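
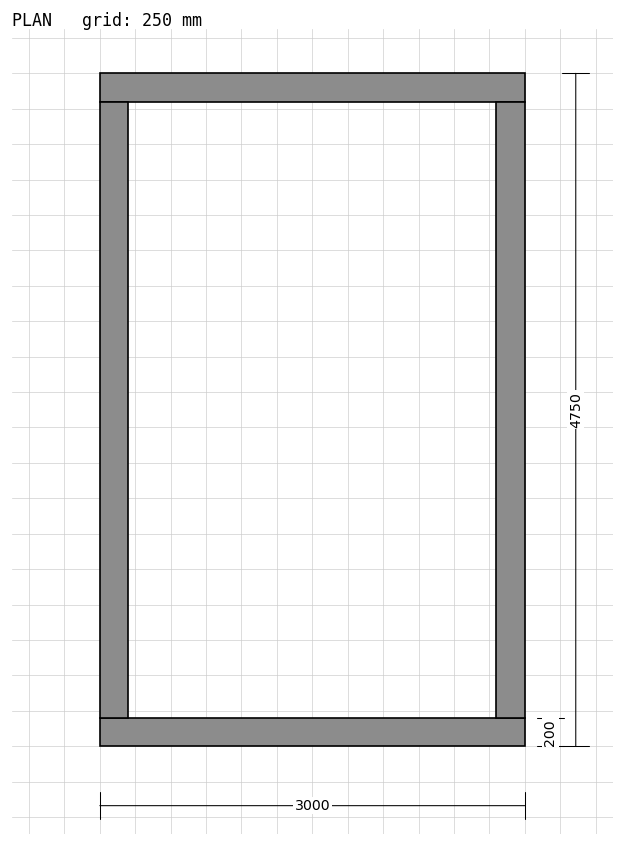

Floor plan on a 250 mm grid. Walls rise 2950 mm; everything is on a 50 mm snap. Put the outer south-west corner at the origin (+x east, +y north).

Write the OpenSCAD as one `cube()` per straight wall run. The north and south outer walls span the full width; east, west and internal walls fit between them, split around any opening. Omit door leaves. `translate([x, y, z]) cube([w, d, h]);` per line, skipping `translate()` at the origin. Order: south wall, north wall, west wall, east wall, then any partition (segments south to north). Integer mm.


cube([3000, 200, 2950]);
translate([0, 4550, 0]) cube([3000, 200, 2950]);
translate([0, 200, 0]) cube([200, 4350, 2950]);
translate([2800, 200, 0]) cube([200, 4350, 2950]);


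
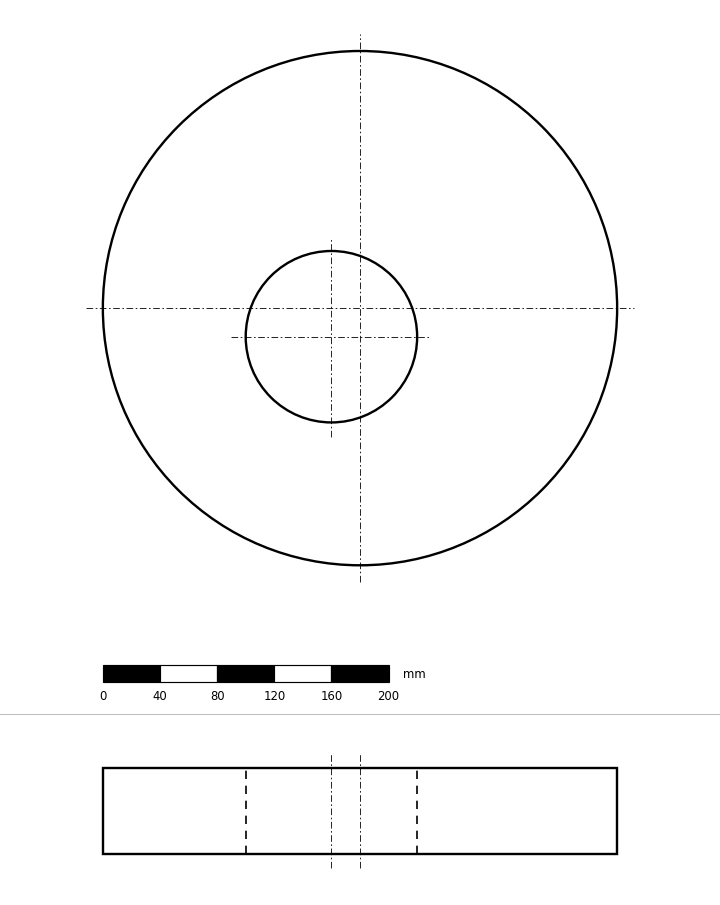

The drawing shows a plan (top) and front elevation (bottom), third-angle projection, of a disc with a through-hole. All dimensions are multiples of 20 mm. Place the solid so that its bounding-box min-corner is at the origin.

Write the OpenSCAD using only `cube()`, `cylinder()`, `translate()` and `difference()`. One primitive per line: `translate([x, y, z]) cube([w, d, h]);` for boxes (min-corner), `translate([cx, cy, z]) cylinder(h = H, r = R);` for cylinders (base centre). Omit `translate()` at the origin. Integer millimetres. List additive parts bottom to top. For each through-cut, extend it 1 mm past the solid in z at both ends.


difference() {
  translate([180, 180, 0]) cylinder(h = 60, r = 180);
  translate([160, 160, -1]) cylinder(h = 62, r = 60);
}


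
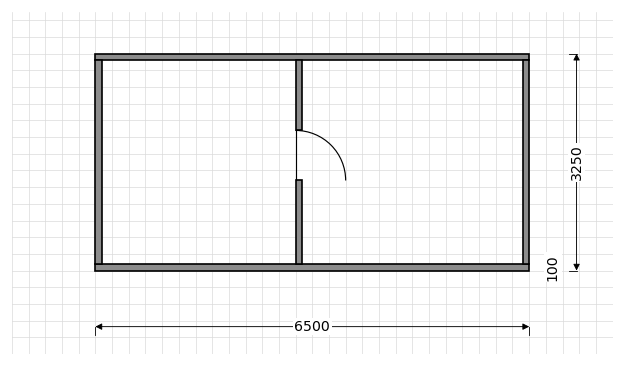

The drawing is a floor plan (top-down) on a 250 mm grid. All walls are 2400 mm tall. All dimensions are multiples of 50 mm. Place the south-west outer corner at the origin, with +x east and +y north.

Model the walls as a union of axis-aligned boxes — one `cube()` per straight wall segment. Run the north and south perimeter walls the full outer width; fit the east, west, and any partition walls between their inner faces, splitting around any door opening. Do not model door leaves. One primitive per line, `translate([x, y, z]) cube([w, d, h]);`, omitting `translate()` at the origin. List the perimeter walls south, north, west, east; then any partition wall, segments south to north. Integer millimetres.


cube([6500, 100, 2400]);
translate([0, 3150, 0]) cube([6500, 100, 2400]);
translate([0, 100, 0]) cube([100, 3050, 2400]);
translate([6400, 100, 0]) cube([100, 3050, 2400]);
translate([3000, 100, 0]) cube([100, 1250, 2400]);
translate([3000, 2100, 0]) cube([100, 1050, 2400]);


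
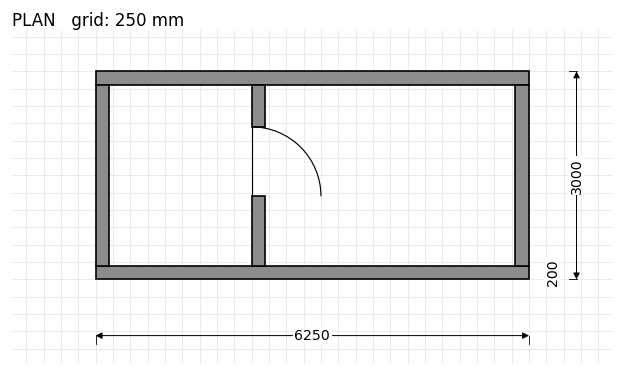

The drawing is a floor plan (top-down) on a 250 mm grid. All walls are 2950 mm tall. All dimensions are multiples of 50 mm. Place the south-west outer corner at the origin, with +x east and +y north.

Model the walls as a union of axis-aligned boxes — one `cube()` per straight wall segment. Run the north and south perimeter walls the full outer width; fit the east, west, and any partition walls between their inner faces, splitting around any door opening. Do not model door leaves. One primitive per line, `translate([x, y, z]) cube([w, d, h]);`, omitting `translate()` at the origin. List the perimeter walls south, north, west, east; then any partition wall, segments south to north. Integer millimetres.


cube([6250, 200, 2950]);
translate([0, 2800, 0]) cube([6250, 200, 2950]);
translate([0, 200, 0]) cube([200, 2600, 2950]);
translate([6050, 200, 0]) cube([200, 2600, 2950]);
translate([2250, 200, 0]) cube([200, 1000, 2950]);
translate([2250, 2200, 0]) cube([200, 600, 2950]);


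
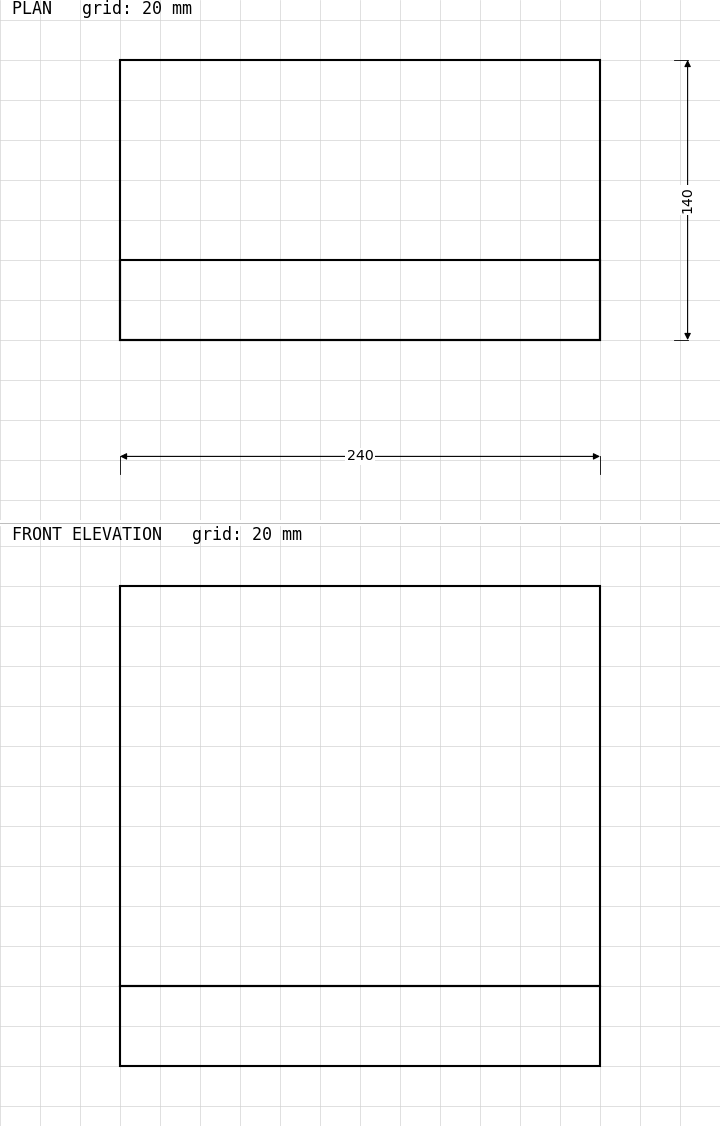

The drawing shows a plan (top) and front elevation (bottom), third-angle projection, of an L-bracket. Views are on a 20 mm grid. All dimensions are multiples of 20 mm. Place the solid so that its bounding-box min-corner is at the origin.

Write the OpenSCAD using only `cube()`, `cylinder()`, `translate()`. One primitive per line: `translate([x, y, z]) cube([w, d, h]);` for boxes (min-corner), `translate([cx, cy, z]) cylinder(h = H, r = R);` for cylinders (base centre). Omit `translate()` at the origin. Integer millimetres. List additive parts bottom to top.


cube([240, 140, 40]);
translate([0, 0, 40]) cube([240, 40, 200]);


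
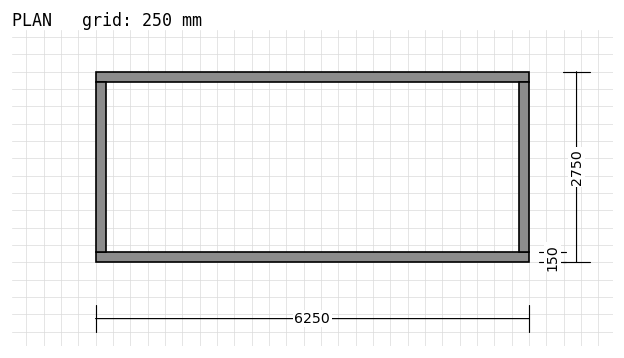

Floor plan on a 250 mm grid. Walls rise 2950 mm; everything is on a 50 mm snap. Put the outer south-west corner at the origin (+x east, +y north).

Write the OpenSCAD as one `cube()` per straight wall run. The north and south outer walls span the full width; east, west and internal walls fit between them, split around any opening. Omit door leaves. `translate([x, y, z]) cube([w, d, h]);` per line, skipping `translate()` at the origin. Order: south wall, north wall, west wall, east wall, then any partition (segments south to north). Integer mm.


cube([6250, 150, 2950]);
translate([0, 2600, 0]) cube([6250, 150, 2950]);
translate([0, 150, 0]) cube([150, 2450, 2950]);
translate([6100, 150, 0]) cube([150, 2450, 2950]);


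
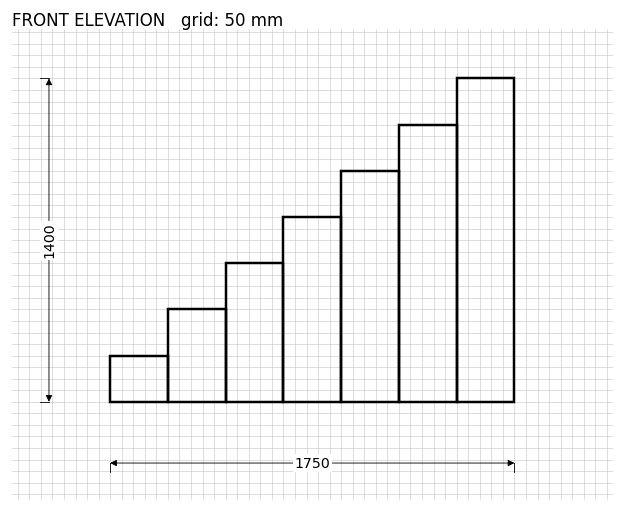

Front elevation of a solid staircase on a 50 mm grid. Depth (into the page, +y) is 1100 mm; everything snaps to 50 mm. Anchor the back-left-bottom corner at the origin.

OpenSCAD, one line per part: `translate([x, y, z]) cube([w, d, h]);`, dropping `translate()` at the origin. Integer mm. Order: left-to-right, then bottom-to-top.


cube([250, 1100, 200]);
translate([250, 0, 0]) cube([250, 1100, 400]);
translate([500, 0, 0]) cube([250, 1100, 600]);
translate([750, 0, 0]) cube([250, 1100, 800]);
translate([1000, 0, 0]) cube([250, 1100, 1000]);
translate([1250, 0, 0]) cube([250, 1100, 1200]);
translate([1500, 0, 0]) cube([250, 1100, 1400]);


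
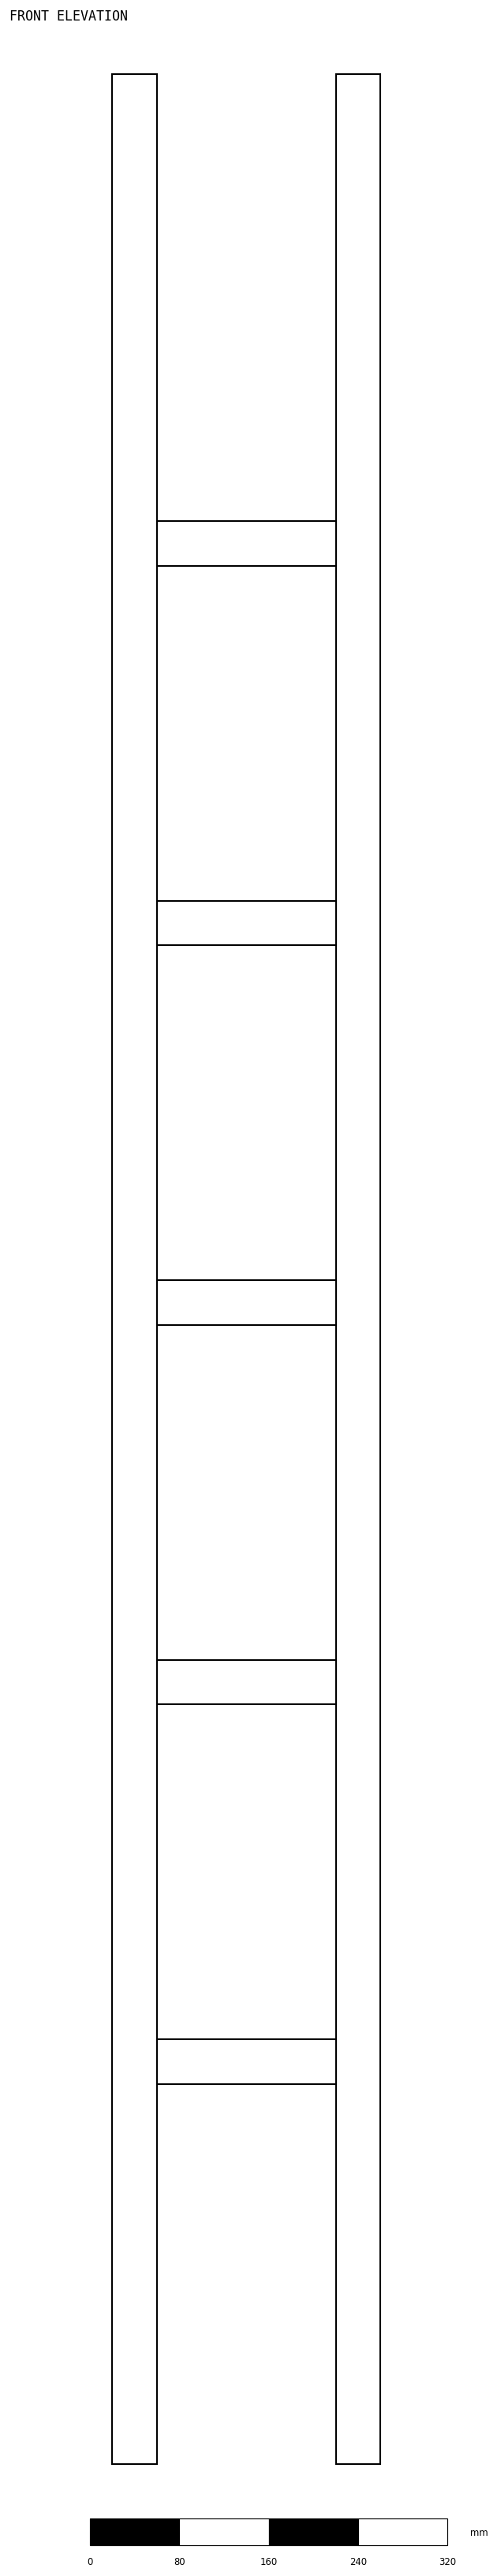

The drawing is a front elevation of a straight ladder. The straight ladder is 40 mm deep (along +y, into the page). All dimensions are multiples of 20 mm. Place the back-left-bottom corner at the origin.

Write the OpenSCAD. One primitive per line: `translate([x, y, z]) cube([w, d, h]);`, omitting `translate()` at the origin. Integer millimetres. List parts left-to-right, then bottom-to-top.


cube([40, 40, 2140]);
translate([40, 0, 340]) cube([160, 40, 40]);
translate([40, 0, 680]) cube([160, 40, 40]);
translate([40, 0, 1020]) cube([160, 40, 40]);
translate([40, 0, 1360]) cube([160, 40, 40]);
translate([40, 0, 1700]) cube([160, 40, 40]);
translate([200, 0, 0]) cube([40, 40, 2140]);


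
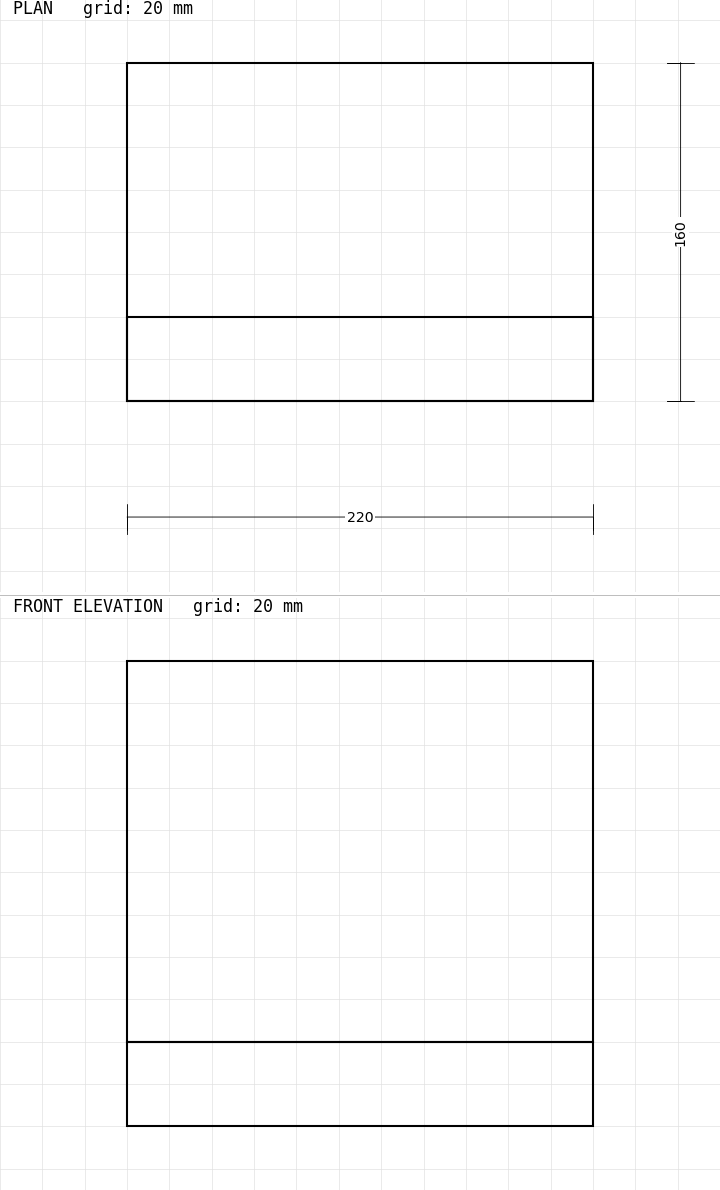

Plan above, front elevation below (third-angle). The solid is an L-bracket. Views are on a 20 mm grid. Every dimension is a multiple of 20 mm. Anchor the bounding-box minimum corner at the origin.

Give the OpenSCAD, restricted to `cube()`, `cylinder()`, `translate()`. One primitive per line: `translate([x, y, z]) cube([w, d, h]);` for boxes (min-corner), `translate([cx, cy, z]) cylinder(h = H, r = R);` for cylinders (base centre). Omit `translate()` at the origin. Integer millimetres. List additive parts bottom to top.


cube([220, 160, 40]);
translate([0, 0, 40]) cube([220, 40, 180]);


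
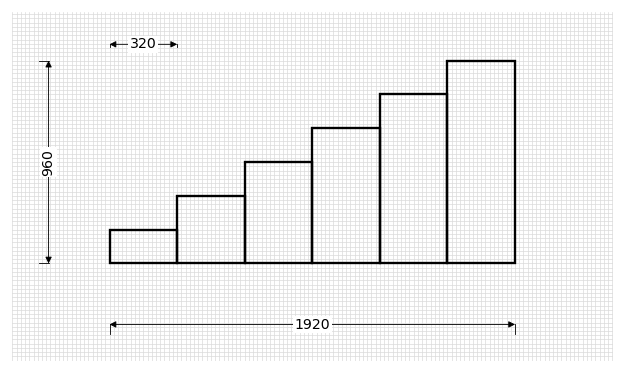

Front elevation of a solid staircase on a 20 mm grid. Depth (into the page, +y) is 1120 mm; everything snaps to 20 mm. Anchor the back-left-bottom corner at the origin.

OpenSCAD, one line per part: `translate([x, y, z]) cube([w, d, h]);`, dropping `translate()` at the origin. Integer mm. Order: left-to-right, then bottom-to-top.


cube([320, 1120, 160]);
translate([320, 0, 0]) cube([320, 1120, 320]);
translate([640, 0, 0]) cube([320, 1120, 480]);
translate([960, 0, 0]) cube([320, 1120, 640]);
translate([1280, 0, 0]) cube([320, 1120, 800]);
translate([1600, 0, 0]) cube([320, 1120, 960]);


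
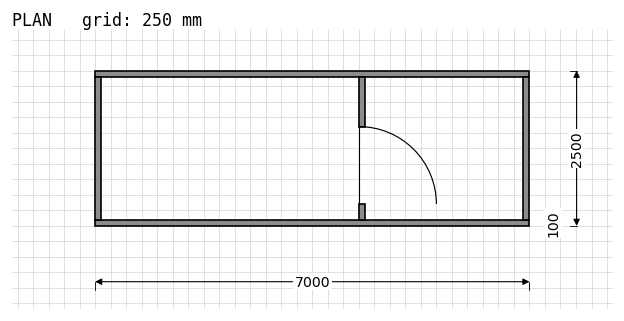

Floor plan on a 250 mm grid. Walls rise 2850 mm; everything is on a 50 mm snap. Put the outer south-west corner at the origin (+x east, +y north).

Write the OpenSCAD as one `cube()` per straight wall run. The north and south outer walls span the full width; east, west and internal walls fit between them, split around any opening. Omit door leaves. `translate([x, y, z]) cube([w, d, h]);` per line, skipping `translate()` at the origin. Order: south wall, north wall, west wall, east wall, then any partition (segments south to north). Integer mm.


cube([7000, 100, 2850]);
translate([0, 2400, 0]) cube([7000, 100, 2850]);
translate([0, 100, 0]) cube([100, 2300, 2850]);
translate([6900, 100, 0]) cube([100, 2300, 2850]);
translate([4250, 100, 0]) cube([100, 250, 2850]);
translate([4250, 1600, 0]) cube([100, 800, 2850]);


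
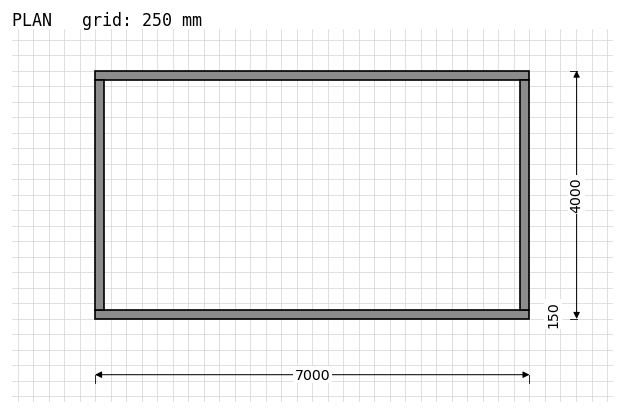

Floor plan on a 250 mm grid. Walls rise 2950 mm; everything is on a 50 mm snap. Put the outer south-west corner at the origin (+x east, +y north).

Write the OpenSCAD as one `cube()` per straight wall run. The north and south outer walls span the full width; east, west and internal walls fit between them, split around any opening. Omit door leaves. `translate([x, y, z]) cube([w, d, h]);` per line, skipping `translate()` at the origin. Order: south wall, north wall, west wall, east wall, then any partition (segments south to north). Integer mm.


cube([7000, 150, 2950]);
translate([0, 3850, 0]) cube([7000, 150, 2950]);
translate([0, 150, 0]) cube([150, 3700, 2950]);
translate([6850, 150, 0]) cube([150, 3700, 2950]);


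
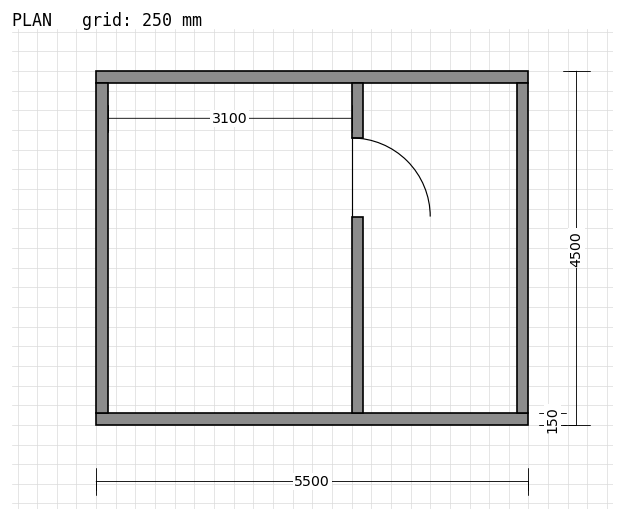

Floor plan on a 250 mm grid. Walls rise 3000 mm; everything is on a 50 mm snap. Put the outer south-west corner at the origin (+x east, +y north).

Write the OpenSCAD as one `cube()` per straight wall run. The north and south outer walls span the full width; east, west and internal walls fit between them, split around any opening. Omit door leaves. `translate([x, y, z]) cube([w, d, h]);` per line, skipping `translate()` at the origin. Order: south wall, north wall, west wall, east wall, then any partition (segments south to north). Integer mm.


cube([5500, 150, 3000]);
translate([0, 4350, 0]) cube([5500, 150, 3000]);
translate([0, 150, 0]) cube([150, 4200, 3000]);
translate([5350, 150, 0]) cube([150, 4200, 3000]);
translate([3250, 150, 0]) cube([150, 2500, 3000]);
translate([3250, 3650, 0]) cube([150, 700, 3000]);


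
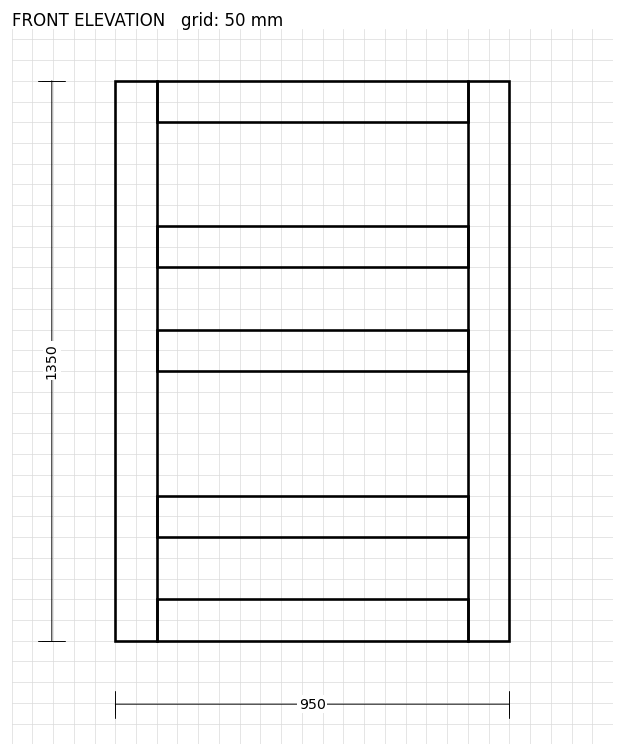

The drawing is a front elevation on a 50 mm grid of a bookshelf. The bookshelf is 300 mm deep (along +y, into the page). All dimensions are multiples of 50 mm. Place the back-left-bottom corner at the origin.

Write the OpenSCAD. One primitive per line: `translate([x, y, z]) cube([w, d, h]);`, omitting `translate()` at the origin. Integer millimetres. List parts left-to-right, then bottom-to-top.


cube([100, 300, 1350]);
translate([100, 0, 0]) cube([750, 300, 100]);
translate([100, 0, 250]) cube([750, 300, 100]);
translate([100, 0, 650]) cube([750, 300, 100]);
translate([100, 0, 900]) cube([750, 300, 100]);
translate([100, 0, 1250]) cube([750, 300, 100]);
translate([850, 0, 0]) cube([100, 300, 1350]);


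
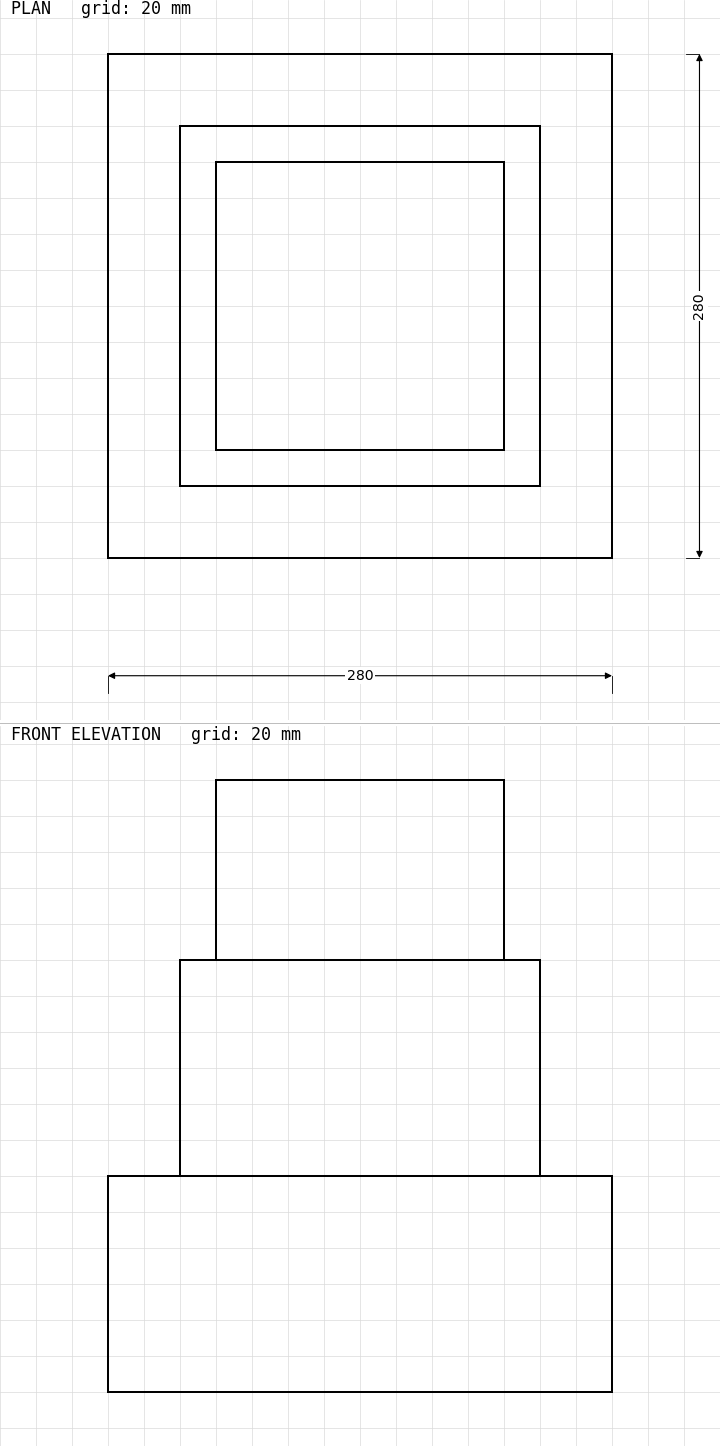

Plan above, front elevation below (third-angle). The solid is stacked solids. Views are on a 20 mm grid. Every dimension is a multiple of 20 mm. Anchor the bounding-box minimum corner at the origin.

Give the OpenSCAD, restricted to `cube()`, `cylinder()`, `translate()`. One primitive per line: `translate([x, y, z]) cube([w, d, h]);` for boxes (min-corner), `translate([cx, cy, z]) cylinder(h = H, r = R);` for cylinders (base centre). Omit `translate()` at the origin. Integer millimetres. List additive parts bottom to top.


cube([280, 280, 120]);
translate([40, 40, 120]) cube([200, 200, 120]);
translate([60, 60, 240]) cube([160, 160, 100]);


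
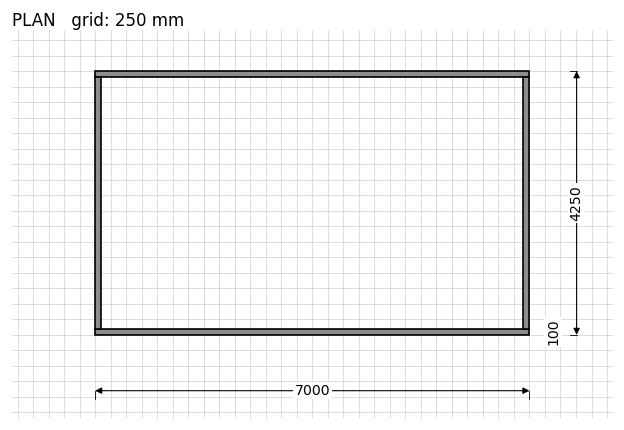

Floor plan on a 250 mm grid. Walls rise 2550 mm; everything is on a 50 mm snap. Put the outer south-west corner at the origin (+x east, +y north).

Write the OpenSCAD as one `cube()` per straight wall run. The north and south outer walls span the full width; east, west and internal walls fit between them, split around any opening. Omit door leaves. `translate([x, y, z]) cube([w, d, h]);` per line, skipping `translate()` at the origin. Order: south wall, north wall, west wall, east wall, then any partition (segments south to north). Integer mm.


cube([7000, 100, 2550]);
translate([0, 4150, 0]) cube([7000, 100, 2550]);
translate([0, 100, 0]) cube([100, 4050, 2550]);
translate([6900, 100, 0]) cube([100, 4050, 2550]);


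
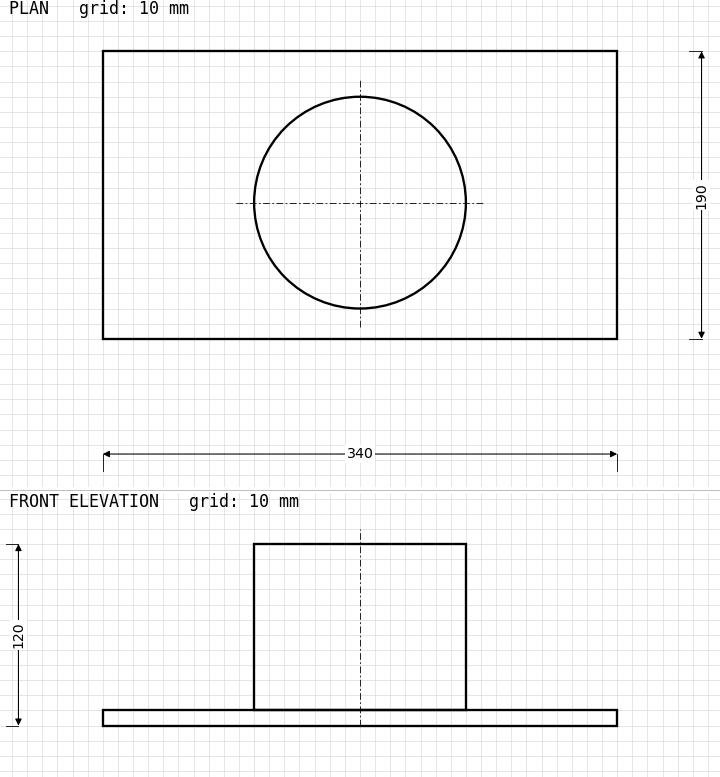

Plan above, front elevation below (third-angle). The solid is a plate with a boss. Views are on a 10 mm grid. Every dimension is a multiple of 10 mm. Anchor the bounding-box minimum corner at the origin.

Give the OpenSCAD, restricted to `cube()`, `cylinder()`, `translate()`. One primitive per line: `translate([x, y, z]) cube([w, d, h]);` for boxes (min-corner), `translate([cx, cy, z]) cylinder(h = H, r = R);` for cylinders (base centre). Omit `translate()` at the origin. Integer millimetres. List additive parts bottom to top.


cube([340, 190, 10]);
translate([170, 90, 10]) cylinder(h = 110, r = 70);


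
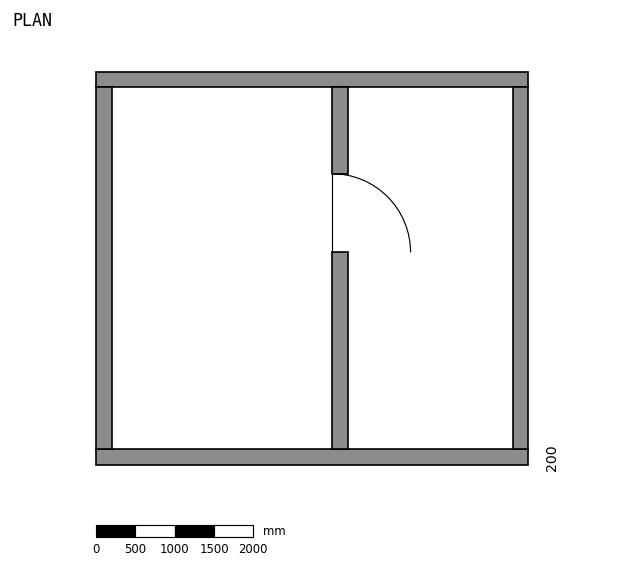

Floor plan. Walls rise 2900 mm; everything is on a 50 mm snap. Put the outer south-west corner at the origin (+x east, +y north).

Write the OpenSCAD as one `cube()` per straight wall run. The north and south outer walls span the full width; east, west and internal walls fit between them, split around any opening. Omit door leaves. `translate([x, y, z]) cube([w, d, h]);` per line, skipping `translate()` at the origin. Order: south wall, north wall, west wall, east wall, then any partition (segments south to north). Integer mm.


cube([5500, 200, 2900]);
translate([0, 4800, 0]) cube([5500, 200, 2900]);
translate([0, 200, 0]) cube([200, 4600, 2900]);
translate([5300, 200, 0]) cube([200, 4600, 2900]);
translate([3000, 200, 0]) cube([200, 2500, 2900]);
translate([3000, 3700, 0]) cube([200, 1100, 2900]);


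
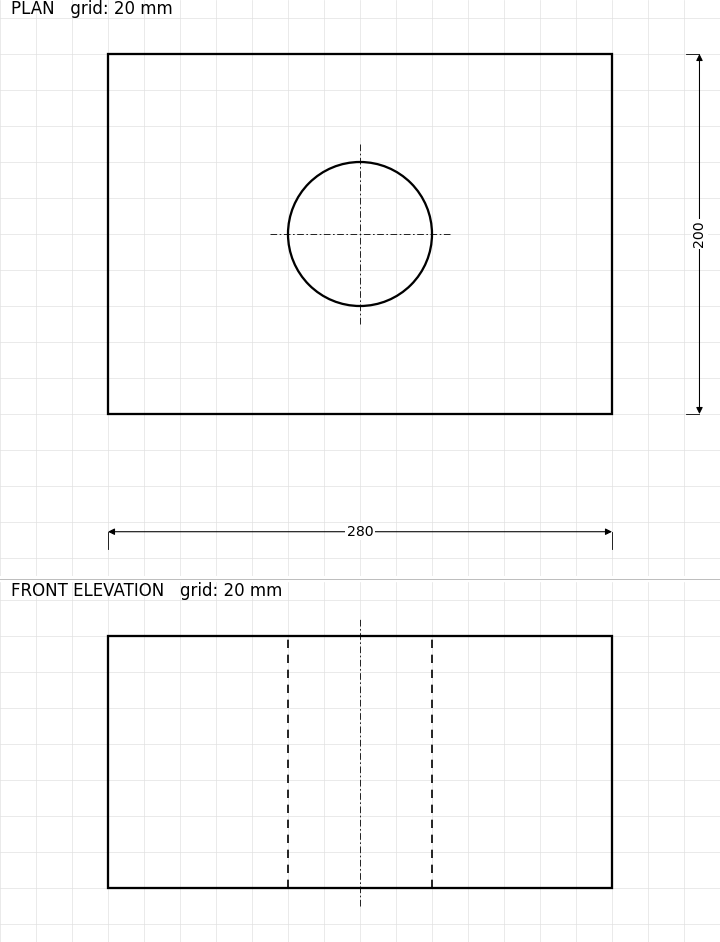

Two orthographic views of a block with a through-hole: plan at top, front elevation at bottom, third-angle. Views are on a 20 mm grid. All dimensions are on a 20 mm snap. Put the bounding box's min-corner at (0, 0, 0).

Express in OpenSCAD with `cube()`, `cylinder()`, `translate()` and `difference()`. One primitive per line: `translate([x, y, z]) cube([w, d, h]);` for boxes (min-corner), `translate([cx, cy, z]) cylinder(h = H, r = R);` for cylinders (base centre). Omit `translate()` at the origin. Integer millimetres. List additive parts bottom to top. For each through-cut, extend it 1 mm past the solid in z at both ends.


difference() {
  cube([280, 200, 140]);
  translate([140, 100, -1]) cylinder(h = 142, r = 40);
}


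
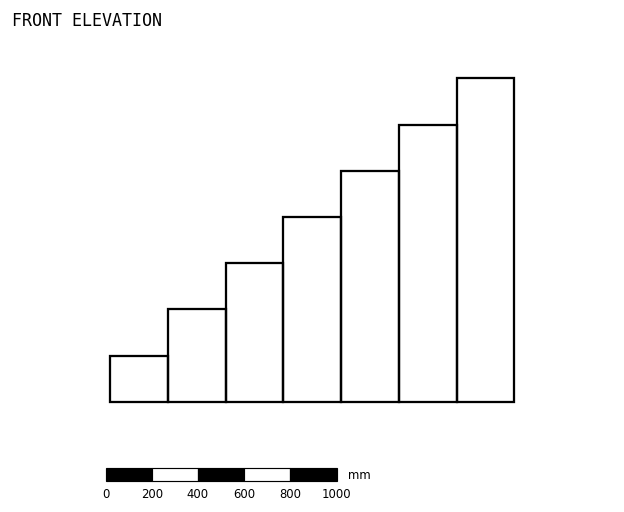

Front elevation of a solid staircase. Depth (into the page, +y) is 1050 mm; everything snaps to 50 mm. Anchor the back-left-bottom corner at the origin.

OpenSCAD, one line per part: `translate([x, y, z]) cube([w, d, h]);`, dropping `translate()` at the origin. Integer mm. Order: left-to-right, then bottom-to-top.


cube([250, 1050, 200]);
translate([250, 0, 0]) cube([250, 1050, 400]);
translate([500, 0, 0]) cube([250, 1050, 600]);
translate([750, 0, 0]) cube([250, 1050, 800]);
translate([1000, 0, 0]) cube([250, 1050, 1000]);
translate([1250, 0, 0]) cube([250, 1050, 1200]);
translate([1500, 0, 0]) cube([250, 1050, 1400]);


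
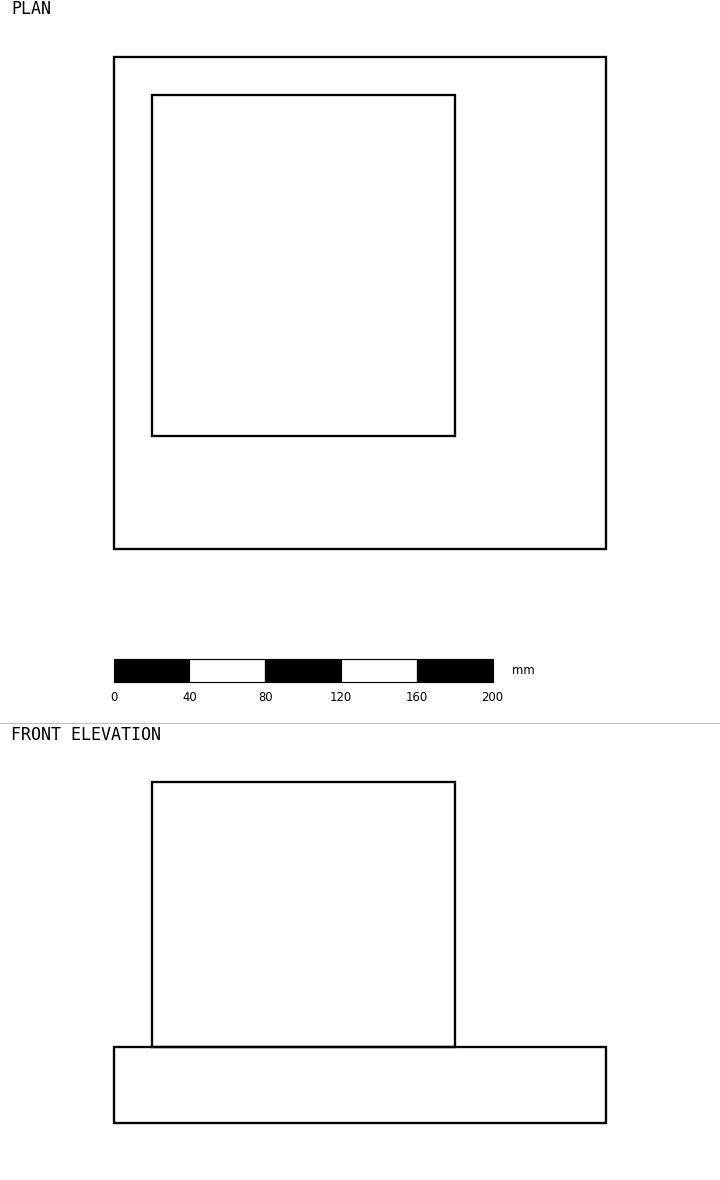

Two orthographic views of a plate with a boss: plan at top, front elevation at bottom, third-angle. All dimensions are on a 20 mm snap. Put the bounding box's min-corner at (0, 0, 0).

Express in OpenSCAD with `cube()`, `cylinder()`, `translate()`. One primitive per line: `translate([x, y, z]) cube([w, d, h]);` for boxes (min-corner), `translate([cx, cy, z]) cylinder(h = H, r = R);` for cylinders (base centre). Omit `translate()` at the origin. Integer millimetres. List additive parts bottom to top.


cube([260, 260, 40]);
translate([20, 60, 40]) cube([160, 180, 140]);


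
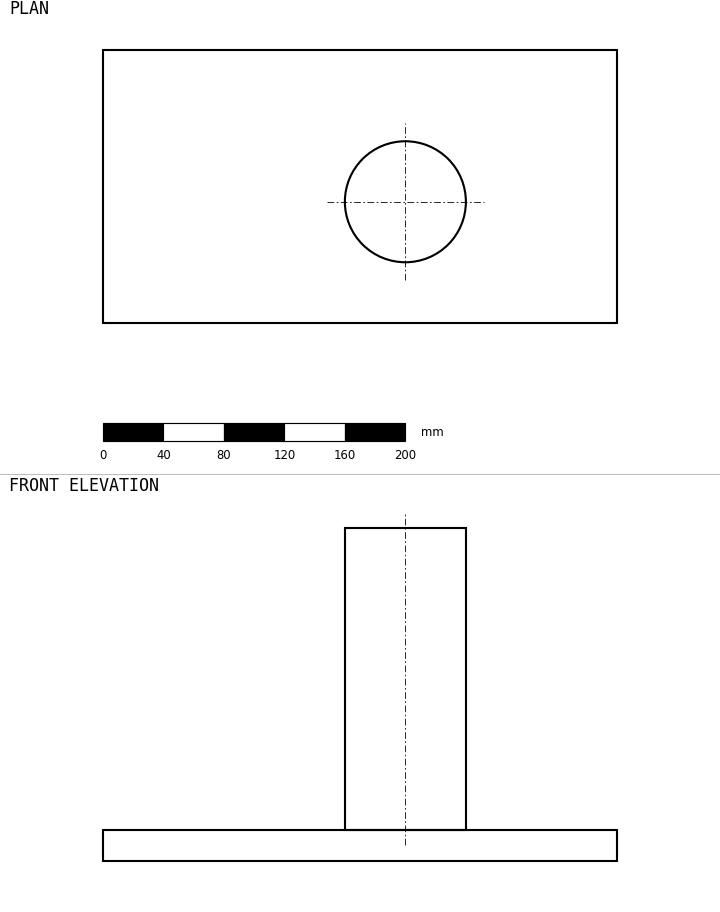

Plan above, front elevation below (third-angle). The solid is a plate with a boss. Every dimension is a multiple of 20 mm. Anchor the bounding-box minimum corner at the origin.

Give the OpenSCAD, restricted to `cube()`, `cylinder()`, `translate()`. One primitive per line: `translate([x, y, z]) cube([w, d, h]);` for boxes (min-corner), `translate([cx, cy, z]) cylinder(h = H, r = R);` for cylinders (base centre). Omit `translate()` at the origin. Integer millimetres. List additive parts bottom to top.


cube([340, 180, 20]);
translate([200, 80, 20]) cylinder(h = 200, r = 40);


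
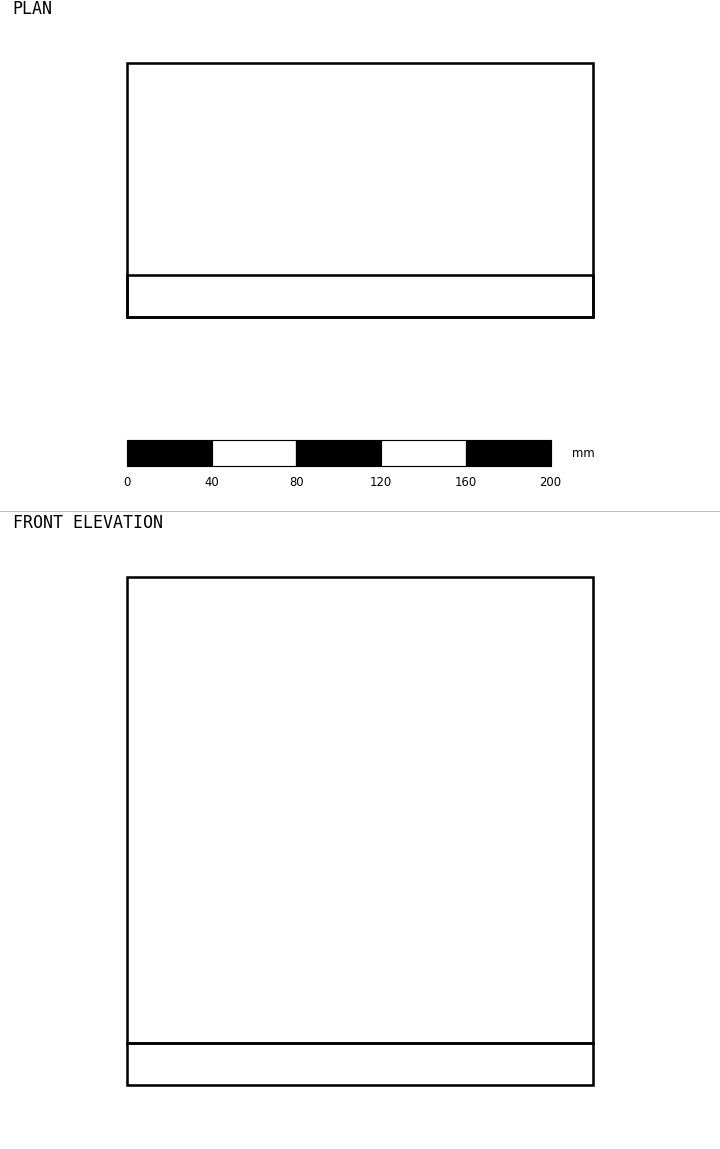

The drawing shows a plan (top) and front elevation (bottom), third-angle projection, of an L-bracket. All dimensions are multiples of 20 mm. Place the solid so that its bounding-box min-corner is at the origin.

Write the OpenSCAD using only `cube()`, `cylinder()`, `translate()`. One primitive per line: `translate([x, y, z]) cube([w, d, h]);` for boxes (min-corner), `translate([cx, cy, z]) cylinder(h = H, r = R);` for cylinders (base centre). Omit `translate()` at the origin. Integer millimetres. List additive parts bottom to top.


cube([220, 120, 20]);
translate([0, 0, 20]) cube([220, 20, 220]);


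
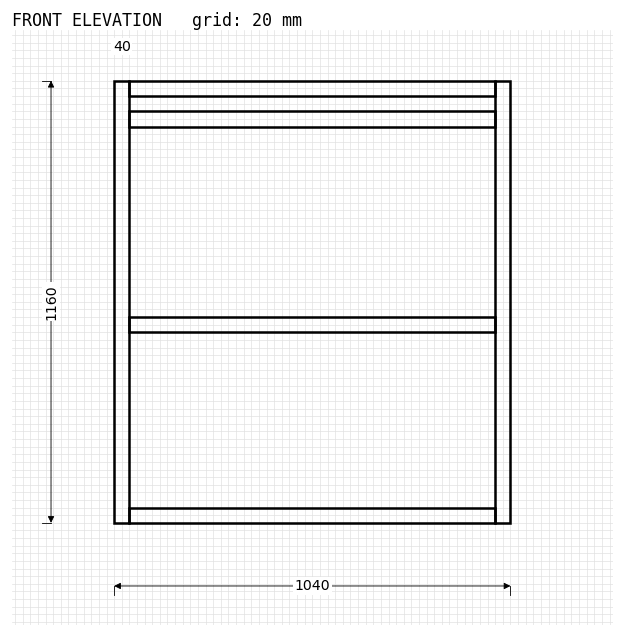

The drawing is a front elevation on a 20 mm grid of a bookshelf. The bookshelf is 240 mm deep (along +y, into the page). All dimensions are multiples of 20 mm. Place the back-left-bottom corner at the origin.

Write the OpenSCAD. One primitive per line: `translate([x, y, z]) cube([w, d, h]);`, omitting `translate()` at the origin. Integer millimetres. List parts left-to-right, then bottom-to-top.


cube([40, 240, 1160]);
translate([40, 0, 0]) cube([960, 240, 40]);
translate([40, 0, 500]) cube([960, 240, 40]);
translate([40, 0, 1040]) cube([960, 240, 40]);
translate([40, 0, 1120]) cube([960, 240, 40]);
translate([1000, 0, 0]) cube([40, 240, 1160]);


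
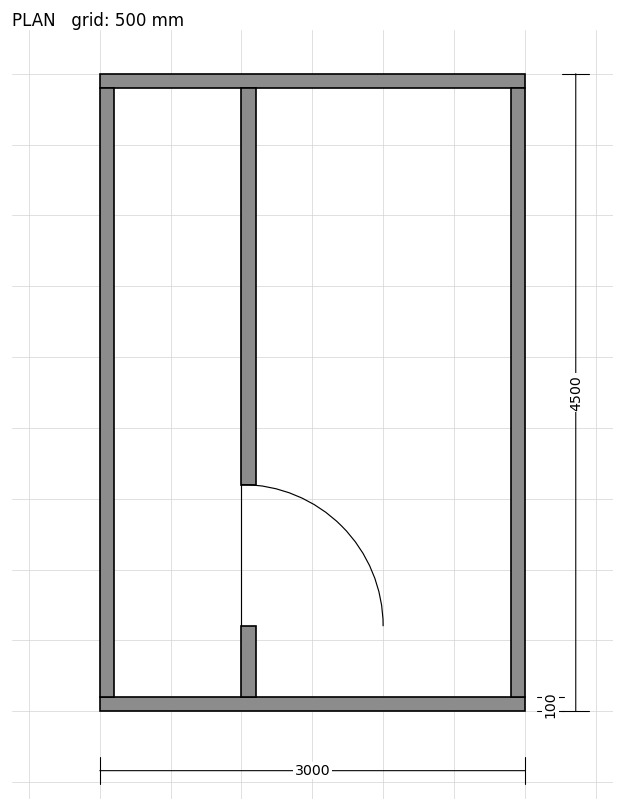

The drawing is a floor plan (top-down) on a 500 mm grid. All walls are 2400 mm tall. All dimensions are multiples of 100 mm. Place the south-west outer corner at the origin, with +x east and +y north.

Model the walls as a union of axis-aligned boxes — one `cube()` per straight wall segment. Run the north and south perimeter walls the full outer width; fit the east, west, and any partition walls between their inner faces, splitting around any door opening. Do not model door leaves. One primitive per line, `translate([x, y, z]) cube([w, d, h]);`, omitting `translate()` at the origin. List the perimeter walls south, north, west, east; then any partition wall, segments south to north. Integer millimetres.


cube([3000, 100, 2400]);
translate([0, 4400, 0]) cube([3000, 100, 2400]);
translate([0, 100, 0]) cube([100, 4300, 2400]);
translate([2900, 100, 0]) cube([100, 4300, 2400]);
translate([1000, 100, 0]) cube([100, 500, 2400]);
translate([1000, 1600, 0]) cube([100, 2800, 2400]);


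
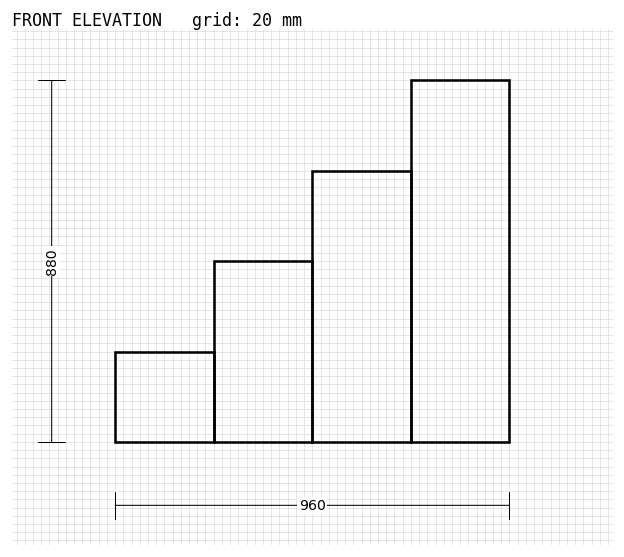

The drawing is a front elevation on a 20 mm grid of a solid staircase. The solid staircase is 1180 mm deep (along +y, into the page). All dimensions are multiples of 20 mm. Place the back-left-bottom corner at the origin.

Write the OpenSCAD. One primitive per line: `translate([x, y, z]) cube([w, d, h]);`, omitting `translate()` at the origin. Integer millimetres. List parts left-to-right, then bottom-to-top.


cube([240, 1180, 220]);
translate([240, 0, 0]) cube([240, 1180, 440]);
translate([480, 0, 0]) cube([240, 1180, 660]);
translate([720, 0, 0]) cube([240, 1180, 880]);


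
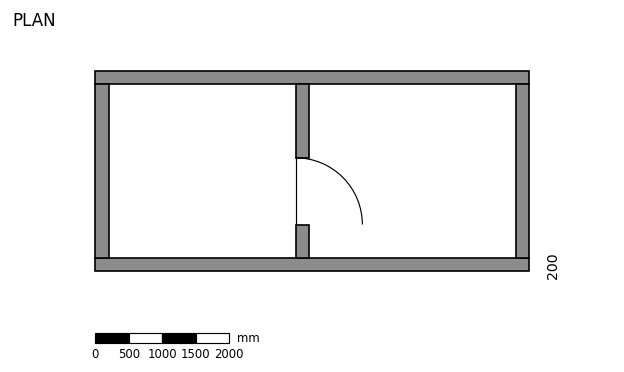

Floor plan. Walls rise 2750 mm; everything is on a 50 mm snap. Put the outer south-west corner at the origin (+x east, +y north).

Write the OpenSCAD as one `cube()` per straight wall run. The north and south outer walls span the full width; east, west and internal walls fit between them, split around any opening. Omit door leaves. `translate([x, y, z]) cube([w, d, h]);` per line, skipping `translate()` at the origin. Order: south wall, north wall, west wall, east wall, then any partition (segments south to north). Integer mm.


cube([6500, 200, 2750]);
translate([0, 2800, 0]) cube([6500, 200, 2750]);
translate([0, 200, 0]) cube([200, 2600, 2750]);
translate([6300, 200, 0]) cube([200, 2600, 2750]);
translate([3000, 200, 0]) cube([200, 500, 2750]);
translate([3000, 1700, 0]) cube([200, 1100, 2750]);


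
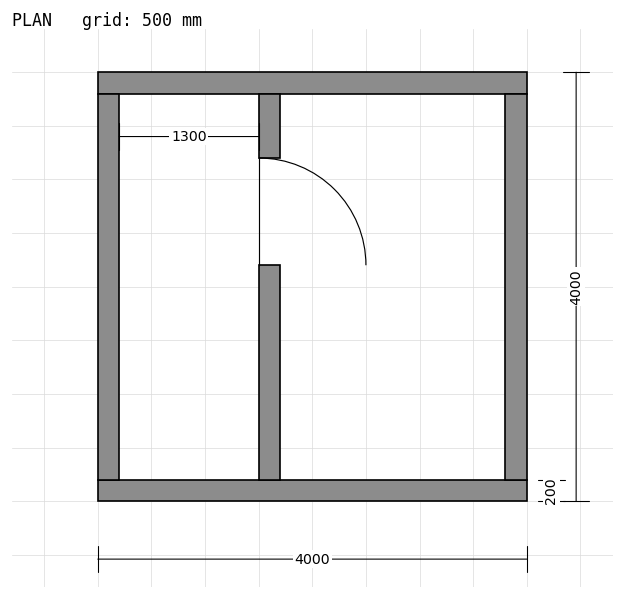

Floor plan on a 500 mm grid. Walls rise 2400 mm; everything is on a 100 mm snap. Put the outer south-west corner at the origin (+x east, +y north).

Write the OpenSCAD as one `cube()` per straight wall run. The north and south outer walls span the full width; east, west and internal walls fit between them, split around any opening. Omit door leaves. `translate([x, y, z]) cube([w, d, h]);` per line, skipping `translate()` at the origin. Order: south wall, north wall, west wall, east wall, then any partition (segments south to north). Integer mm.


cube([4000, 200, 2400]);
translate([0, 3800, 0]) cube([4000, 200, 2400]);
translate([0, 200, 0]) cube([200, 3600, 2400]);
translate([3800, 200, 0]) cube([200, 3600, 2400]);
translate([1500, 200, 0]) cube([200, 2000, 2400]);
translate([1500, 3200, 0]) cube([200, 600, 2400]);


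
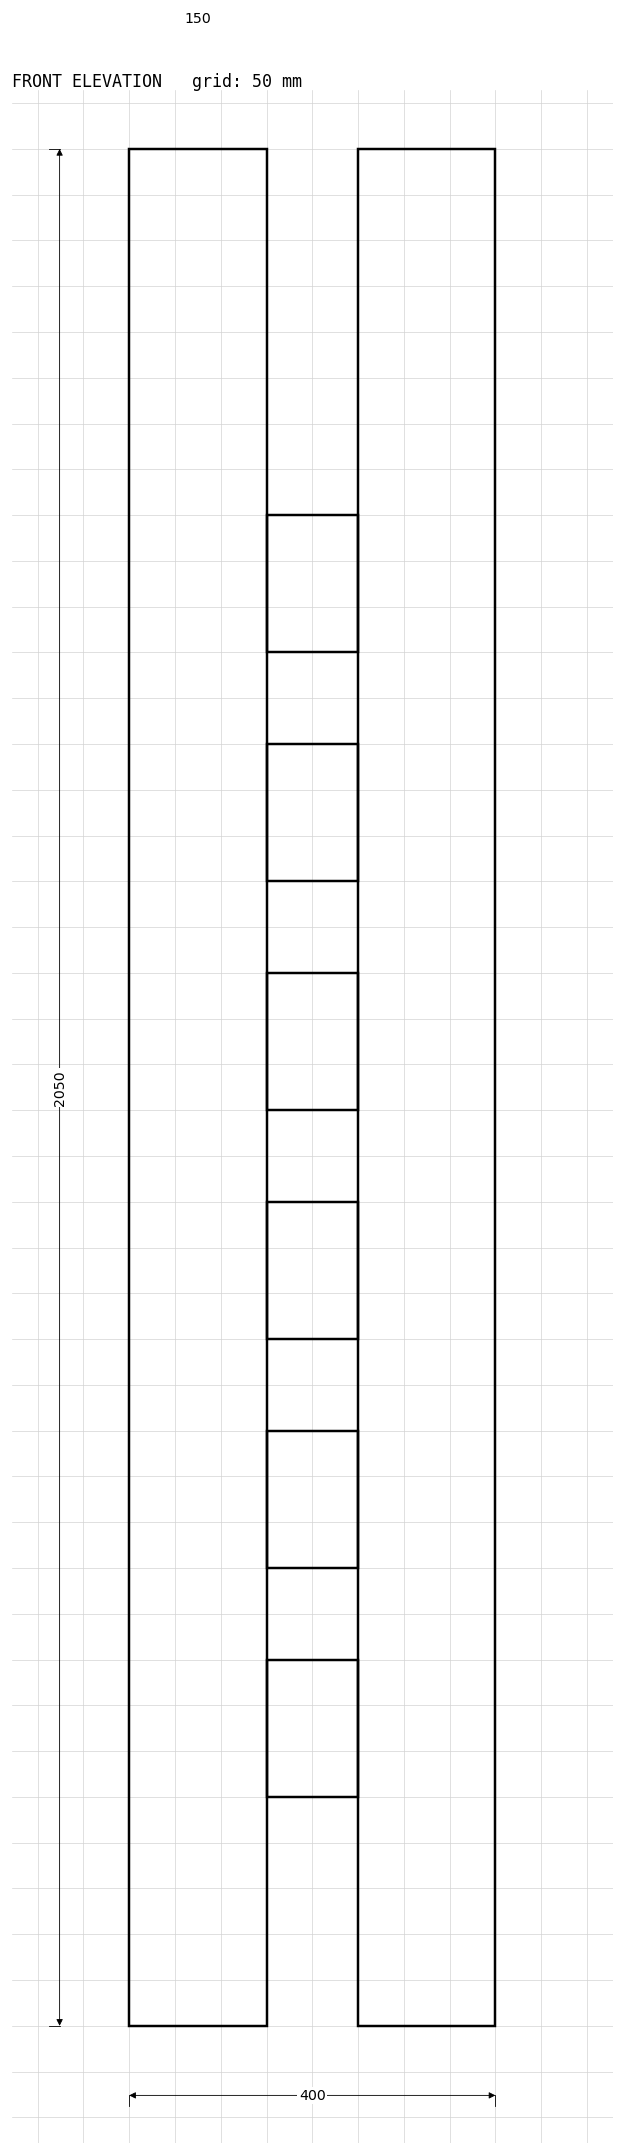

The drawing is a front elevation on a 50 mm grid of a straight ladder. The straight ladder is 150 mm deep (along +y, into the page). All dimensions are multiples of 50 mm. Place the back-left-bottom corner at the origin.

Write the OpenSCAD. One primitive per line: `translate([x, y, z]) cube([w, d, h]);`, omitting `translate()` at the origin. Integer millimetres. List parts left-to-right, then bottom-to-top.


cube([150, 150, 2050]);
translate([150, 0, 250]) cube([100, 150, 150]);
translate([150, 0, 500]) cube([100, 150, 150]);
translate([150, 0, 750]) cube([100, 150, 150]);
translate([150, 0, 1000]) cube([100, 150, 150]);
translate([150, 0, 1250]) cube([100, 150, 150]);
translate([150, 0, 1500]) cube([100, 150, 150]);
translate([250, 0, 0]) cube([150, 150, 2050]);


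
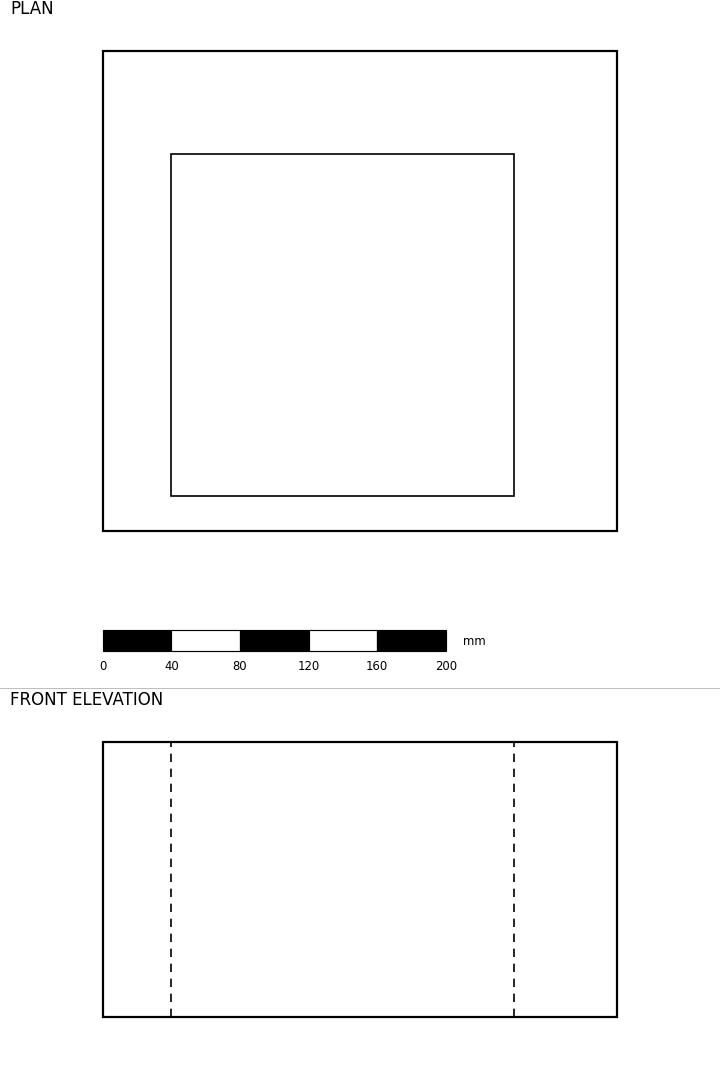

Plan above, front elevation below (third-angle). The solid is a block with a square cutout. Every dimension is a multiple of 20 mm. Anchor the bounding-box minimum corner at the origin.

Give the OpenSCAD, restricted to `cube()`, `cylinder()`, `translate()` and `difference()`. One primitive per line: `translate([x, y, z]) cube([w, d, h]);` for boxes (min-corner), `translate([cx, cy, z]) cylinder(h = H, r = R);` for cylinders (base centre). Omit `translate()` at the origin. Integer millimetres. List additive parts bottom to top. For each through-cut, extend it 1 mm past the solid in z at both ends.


difference() {
  cube([300, 280, 160]);
  translate([40, 20, -1]) cube([200, 200, 162]);
}


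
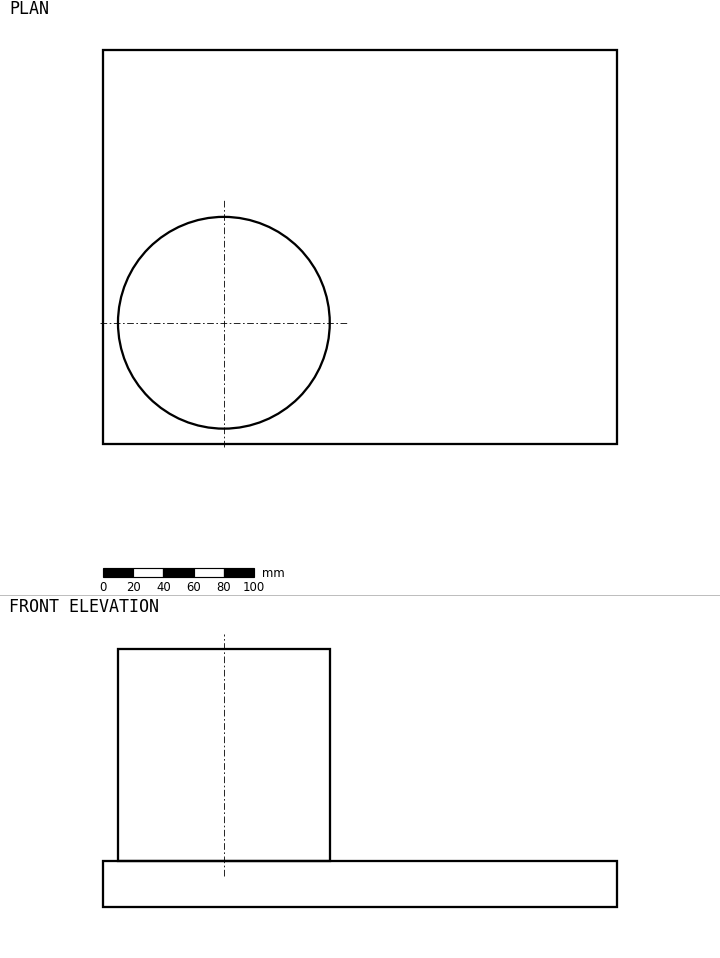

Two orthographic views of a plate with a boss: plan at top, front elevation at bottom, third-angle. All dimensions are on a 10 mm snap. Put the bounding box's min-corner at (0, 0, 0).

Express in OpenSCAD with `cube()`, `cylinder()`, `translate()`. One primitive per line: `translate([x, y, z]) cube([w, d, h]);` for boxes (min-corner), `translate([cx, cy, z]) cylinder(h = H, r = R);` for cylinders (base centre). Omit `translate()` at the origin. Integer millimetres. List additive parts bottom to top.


cube([340, 260, 30]);
translate([80, 80, 30]) cylinder(h = 140, r = 70);


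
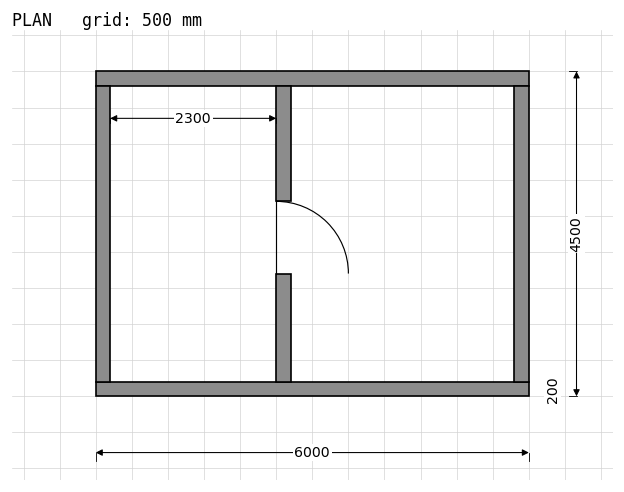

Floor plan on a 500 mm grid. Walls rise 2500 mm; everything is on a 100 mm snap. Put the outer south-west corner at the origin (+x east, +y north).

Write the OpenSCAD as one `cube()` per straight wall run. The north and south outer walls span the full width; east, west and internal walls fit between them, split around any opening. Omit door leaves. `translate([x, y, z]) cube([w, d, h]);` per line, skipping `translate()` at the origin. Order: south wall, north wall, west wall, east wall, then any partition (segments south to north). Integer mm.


cube([6000, 200, 2500]);
translate([0, 4300, 0]) cube([6000, 200, 2500]);
translate([0, 200, 0]) cube([200, 4100, 2500]);
translate([5800, 200, 0]) cube([200, 4100, 2500]);
translate([2500, 200, 0]) cube([200, 1500, 2500]);
translate([2500, 2700, 0]) cube([200, 1600, 2500]);


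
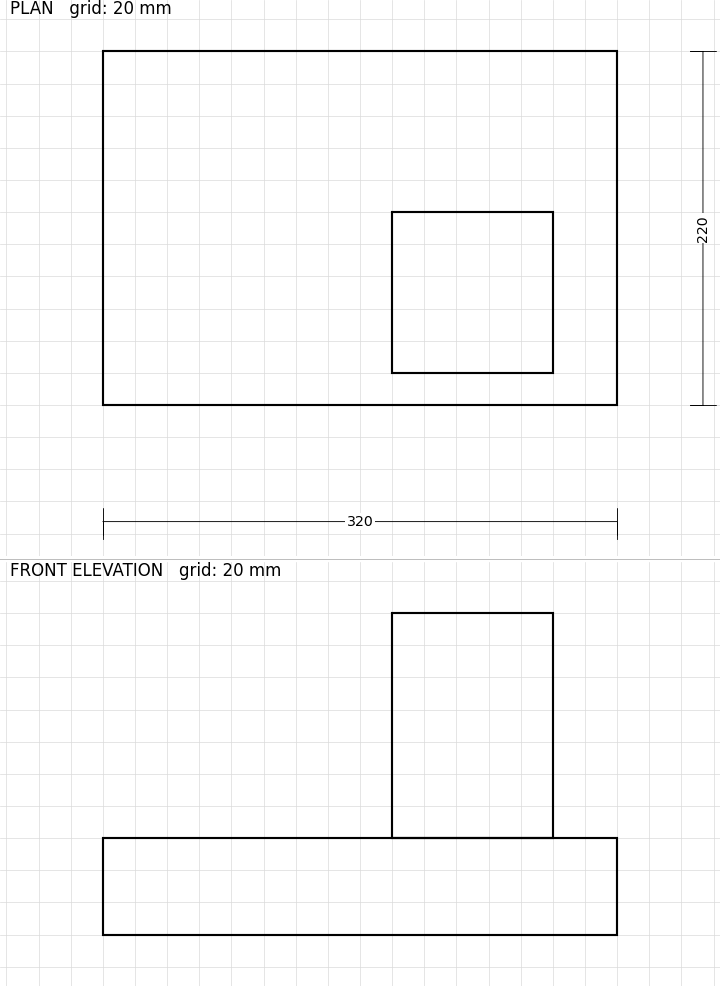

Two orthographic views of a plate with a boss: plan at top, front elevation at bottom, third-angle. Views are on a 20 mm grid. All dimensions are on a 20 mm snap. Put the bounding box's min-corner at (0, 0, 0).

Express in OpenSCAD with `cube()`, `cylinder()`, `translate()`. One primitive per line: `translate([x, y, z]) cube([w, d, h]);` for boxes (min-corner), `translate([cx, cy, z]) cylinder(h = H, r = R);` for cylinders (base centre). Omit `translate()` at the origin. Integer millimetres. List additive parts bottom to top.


cube([320, 220, 60]);
translate([180, 20, 60]) cube([100, 100, 140]);


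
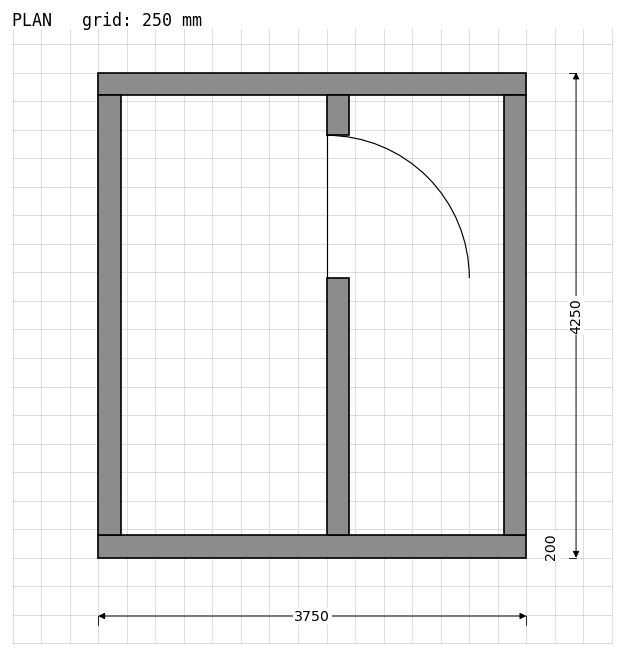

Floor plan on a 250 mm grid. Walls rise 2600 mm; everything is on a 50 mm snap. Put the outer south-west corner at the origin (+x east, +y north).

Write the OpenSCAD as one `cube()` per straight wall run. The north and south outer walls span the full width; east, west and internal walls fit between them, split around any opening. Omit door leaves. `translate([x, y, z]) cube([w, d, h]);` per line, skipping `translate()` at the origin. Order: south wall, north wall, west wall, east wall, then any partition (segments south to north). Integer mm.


cube([3750, 200, 2600]);
translate([0, 4050, 0]) cube([3750, 200, 2600]);
translate([0, 200, 0]) cube([200, 3850, 2600]);
translate([3550, 200, 0]) cube([200, 3850, 2600]);
translate([2000, 200, 0]) cube([200, 2250, 2600]);
translate([2000, 3700, 0]) cube([200, 350, 2600]);


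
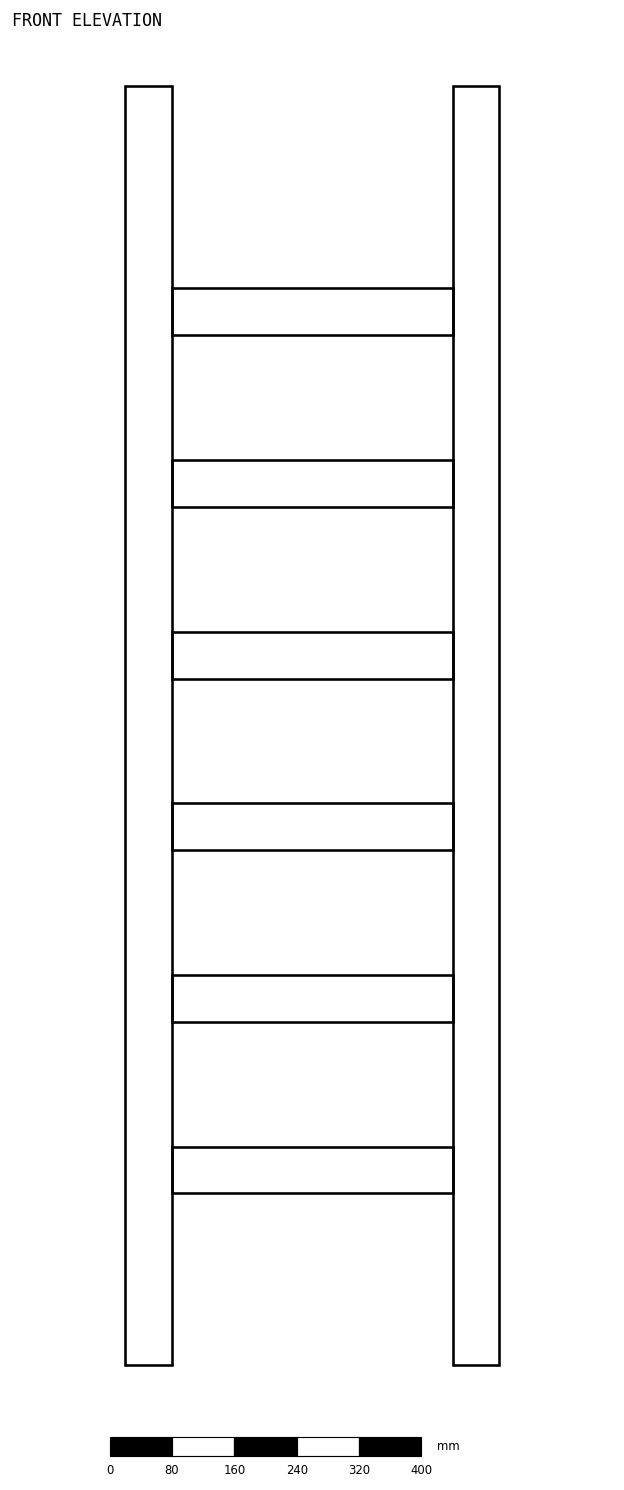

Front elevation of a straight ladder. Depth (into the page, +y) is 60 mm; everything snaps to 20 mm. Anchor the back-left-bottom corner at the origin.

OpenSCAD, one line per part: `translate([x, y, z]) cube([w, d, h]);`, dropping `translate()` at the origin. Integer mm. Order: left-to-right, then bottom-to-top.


cube([60, 60, 1640]);
translate([60, 0, 220]) cube([360, 60, 60]);
translate([60, 0, 440]) cube([360, 60, 60]);
translate([60, 0, 660]) cube([360, 60, 60]);
translate([60, 0, 880]) cube([360, 60, 60]);
translate([60, 0, 1100]) cube([360, 60, 60]);
translate([60, 0, 1320]) cube([360, 60, 60]);
translate([420, 0, 0]) cube([60, 60, 1640]);


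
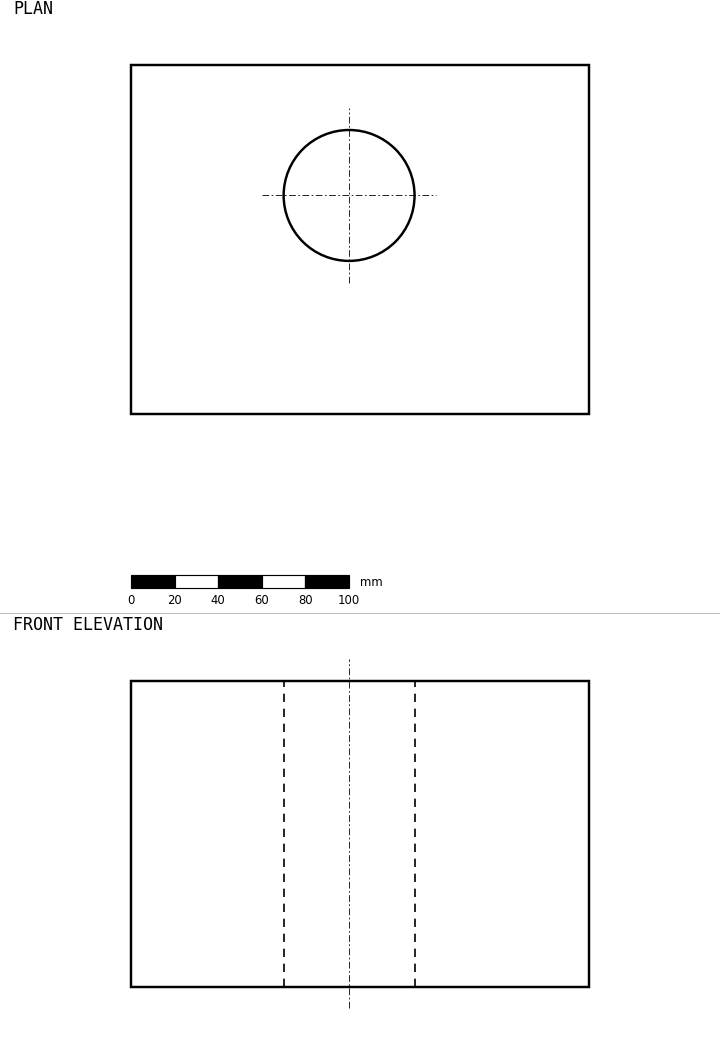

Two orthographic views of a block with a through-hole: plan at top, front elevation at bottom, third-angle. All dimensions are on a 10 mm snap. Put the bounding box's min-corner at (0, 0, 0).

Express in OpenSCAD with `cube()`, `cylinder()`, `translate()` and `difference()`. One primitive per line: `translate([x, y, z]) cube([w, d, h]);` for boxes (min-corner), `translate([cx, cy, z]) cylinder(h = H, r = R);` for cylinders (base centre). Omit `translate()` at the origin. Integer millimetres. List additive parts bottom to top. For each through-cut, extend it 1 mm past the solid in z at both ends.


difference() {
  cube([210, 160, 140]);
  translate([100, 100, -1]) cylinder(h = 142, r = 30);
}


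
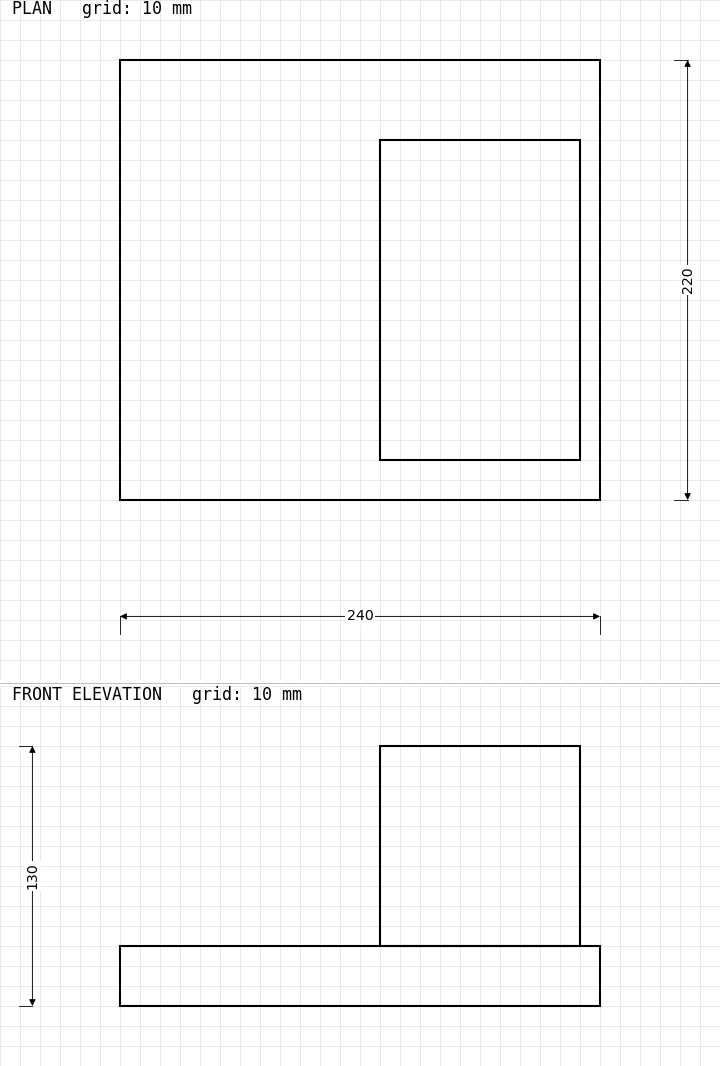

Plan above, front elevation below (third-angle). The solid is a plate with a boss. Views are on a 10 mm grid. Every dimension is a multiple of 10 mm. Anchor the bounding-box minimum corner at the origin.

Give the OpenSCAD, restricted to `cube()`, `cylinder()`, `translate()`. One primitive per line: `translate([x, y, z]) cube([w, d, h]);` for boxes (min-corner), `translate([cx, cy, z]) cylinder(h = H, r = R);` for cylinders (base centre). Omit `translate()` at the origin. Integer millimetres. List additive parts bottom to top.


cube([240, 220, 30]);
translate([130, 20, 30]) cube([100, 160, 100]);


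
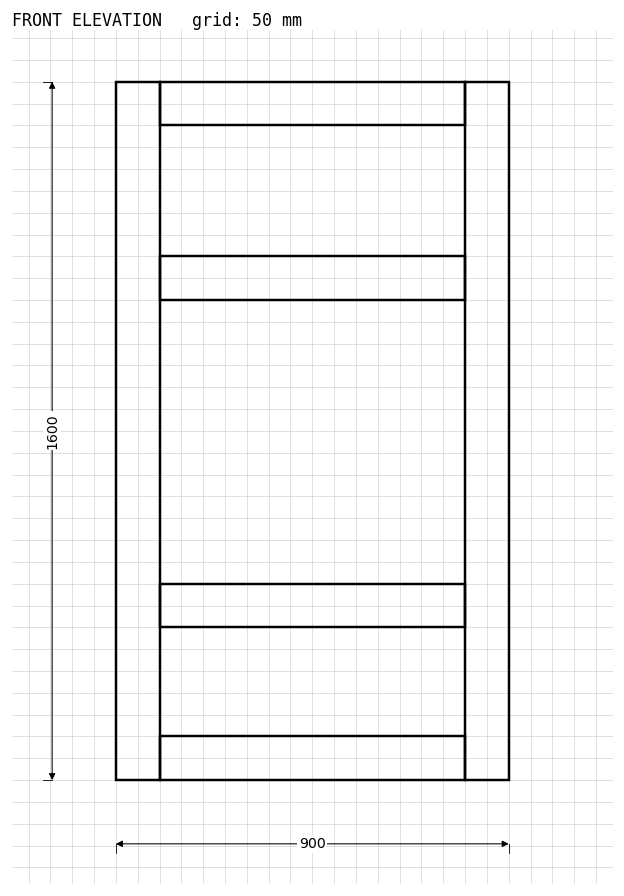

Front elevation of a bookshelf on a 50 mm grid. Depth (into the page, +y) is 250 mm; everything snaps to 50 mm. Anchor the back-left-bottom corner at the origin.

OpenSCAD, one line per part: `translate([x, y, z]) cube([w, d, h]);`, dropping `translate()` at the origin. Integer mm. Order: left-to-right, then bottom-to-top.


cube([100, 250, 1600]);
translate([100, 0, 0]) cube([700, 250, 100]);
translate([100, 0, 350]) cube([700, 250, 100]);
translate([100, 0, 1100]) cube([700, 250, 100]);
translate([100, 0, 1500]) cube([700, 250, 100]);
translate([800, 0, 0]) cube([100, 250, 1600]);
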